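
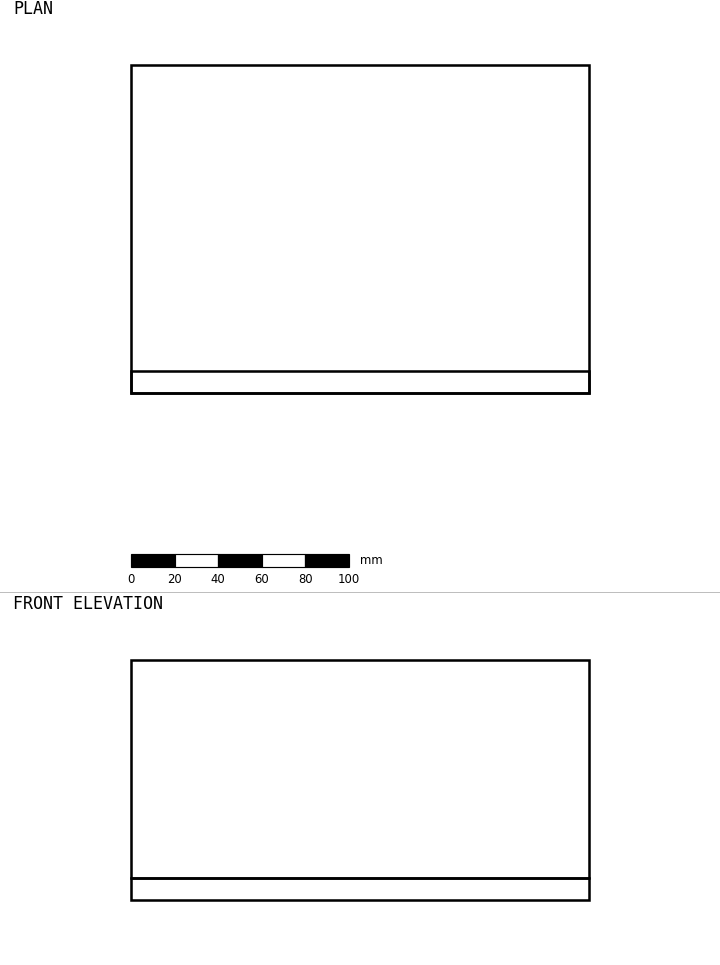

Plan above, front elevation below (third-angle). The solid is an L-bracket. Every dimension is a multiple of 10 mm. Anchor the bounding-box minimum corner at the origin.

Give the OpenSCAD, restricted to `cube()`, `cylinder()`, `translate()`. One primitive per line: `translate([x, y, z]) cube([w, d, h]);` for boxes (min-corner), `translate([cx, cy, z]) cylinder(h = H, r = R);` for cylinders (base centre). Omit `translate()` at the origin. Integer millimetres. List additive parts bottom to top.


cube([210, 150, 10]);
translate([0, 0, 10]) cube([210, 10, 100]);


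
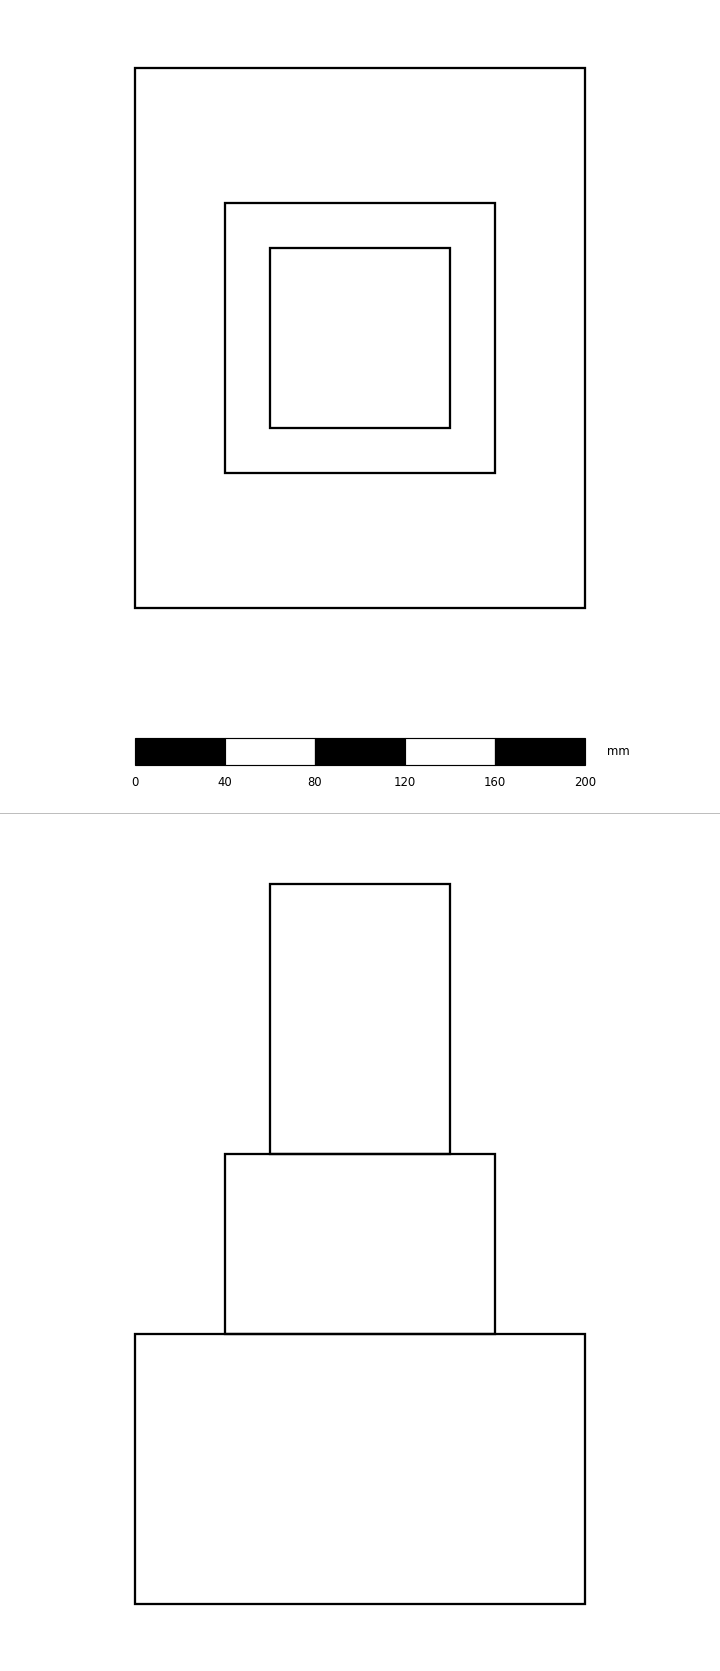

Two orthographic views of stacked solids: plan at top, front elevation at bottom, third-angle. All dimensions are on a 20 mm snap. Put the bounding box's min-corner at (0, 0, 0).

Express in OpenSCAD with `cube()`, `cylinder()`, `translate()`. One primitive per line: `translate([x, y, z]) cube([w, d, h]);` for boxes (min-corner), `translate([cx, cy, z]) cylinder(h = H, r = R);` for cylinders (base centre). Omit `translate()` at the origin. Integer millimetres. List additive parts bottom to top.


cube([200, 240, 120]);
translate([40, 60, 120]) cube([120, 120, 80]);
translate([60, 80, 200]) cube([80, 80, 120]);


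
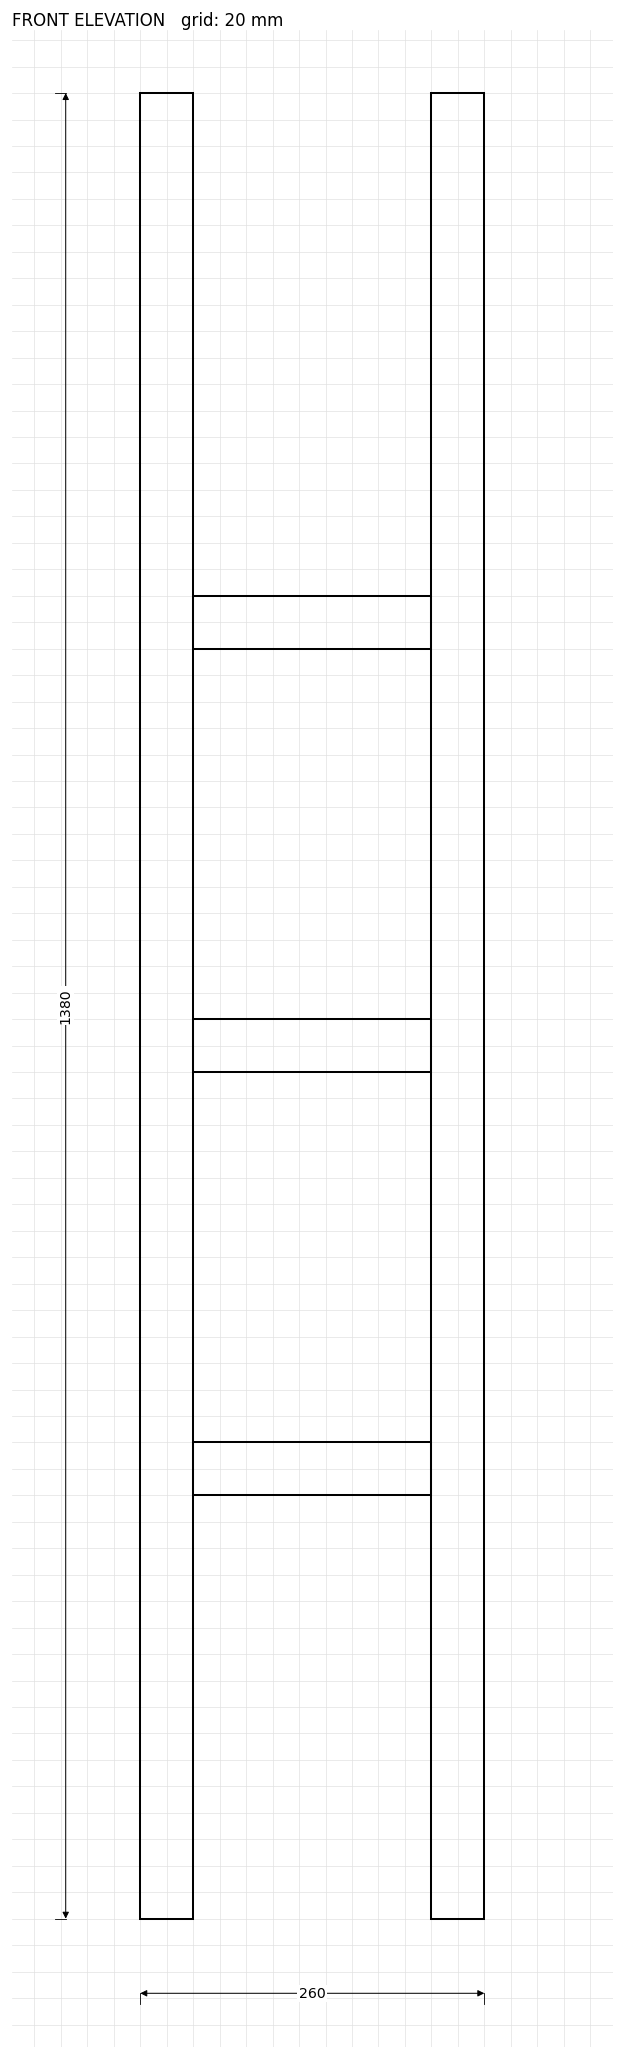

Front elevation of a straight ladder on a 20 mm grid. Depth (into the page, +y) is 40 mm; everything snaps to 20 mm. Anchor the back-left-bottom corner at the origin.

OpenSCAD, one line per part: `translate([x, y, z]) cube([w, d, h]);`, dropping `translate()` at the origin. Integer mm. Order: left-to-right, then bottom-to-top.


cube([40, 40, 1380]);
translate([40, 0, 320]) cube([180, 40, 40]);
translate([40, 0, 640]) cube([180, 40, 40]);
translate([40, 0, 960]) cube([180, 40, 40]);
translate([220, 0, 0]) cube([40, 40, 1380]);


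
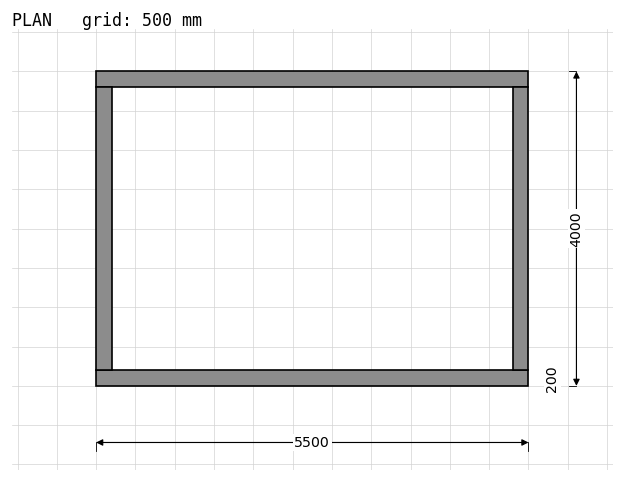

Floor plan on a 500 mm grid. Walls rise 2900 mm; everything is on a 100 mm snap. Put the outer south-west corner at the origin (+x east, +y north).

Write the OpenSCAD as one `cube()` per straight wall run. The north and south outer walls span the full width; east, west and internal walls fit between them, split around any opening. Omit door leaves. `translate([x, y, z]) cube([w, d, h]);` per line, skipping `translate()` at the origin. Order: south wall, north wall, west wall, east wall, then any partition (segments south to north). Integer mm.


cube([5500, 200, 2900]);
translate([0, 3800, 0]) cube([5500, 200, 2900]);
translate([0, 200, 0]) cube([200, 3600, 2900]);
translate([5300, 200, 0]) cube([200, 3600, 2900]);


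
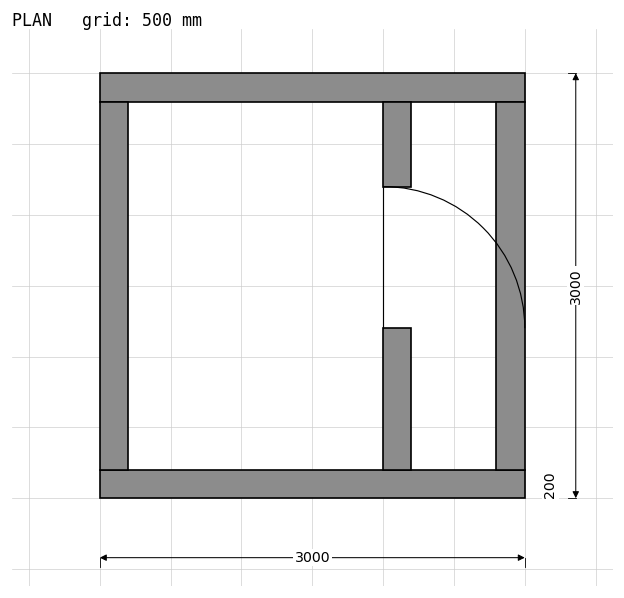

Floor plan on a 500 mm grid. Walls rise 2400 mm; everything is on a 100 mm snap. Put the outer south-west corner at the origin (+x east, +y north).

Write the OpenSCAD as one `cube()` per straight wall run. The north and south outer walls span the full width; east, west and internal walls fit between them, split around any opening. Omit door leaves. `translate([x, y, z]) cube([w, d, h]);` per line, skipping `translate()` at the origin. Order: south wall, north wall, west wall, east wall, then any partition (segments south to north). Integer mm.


cube([3000, 200, 2400]);
translate([0, 2800, 0]) cube([3000, 200, 2400]);
translate([0, 200, 0]) cube([200, 2600, 2400]);
translate([2800, 200, 0]) cube([200, 2600, 2400]);
translate([2000, 200, 0]) cube([200, 1000, 2400]);
translate([2000, 2200, 0]) cube([200, 600, 2400]);


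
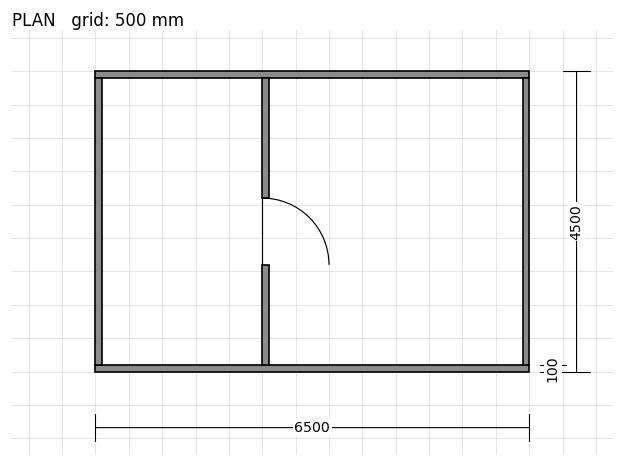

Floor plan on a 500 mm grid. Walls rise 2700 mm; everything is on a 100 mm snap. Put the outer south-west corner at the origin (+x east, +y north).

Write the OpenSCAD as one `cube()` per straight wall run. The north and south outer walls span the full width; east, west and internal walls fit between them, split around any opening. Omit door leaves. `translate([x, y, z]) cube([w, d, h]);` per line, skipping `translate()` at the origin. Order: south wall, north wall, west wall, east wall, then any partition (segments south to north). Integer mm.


cube([6500, 100, 2700]);
translate([0, 4400, 0]) cube([6500, 100, 2700]);
translate([0, 100, 0]) cube([100, 4300, 2700]);
translate([6400, 100, 0]) cube([100, 4300, 2700]);
translate([2500, 100, 0]) cube([100, 1500, 2700]);
translate([2500, 2600, 0]) cube([100, 1800, 2700]);


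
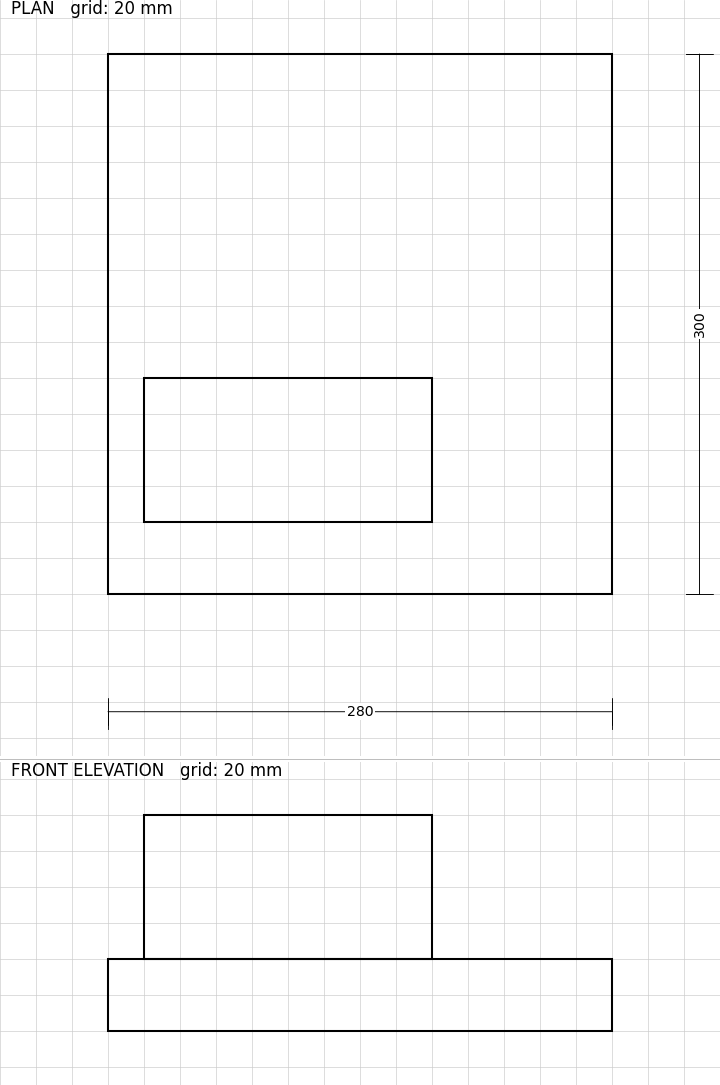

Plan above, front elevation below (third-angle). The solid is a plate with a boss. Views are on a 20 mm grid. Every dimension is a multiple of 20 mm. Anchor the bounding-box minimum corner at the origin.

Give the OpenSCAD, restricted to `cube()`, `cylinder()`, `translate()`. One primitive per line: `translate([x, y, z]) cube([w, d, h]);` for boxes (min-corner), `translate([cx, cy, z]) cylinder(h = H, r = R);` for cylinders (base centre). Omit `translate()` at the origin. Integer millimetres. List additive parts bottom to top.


cube([280, 300, 40]);
translate([20, 40, 40]) cube([160, 80, 80]);


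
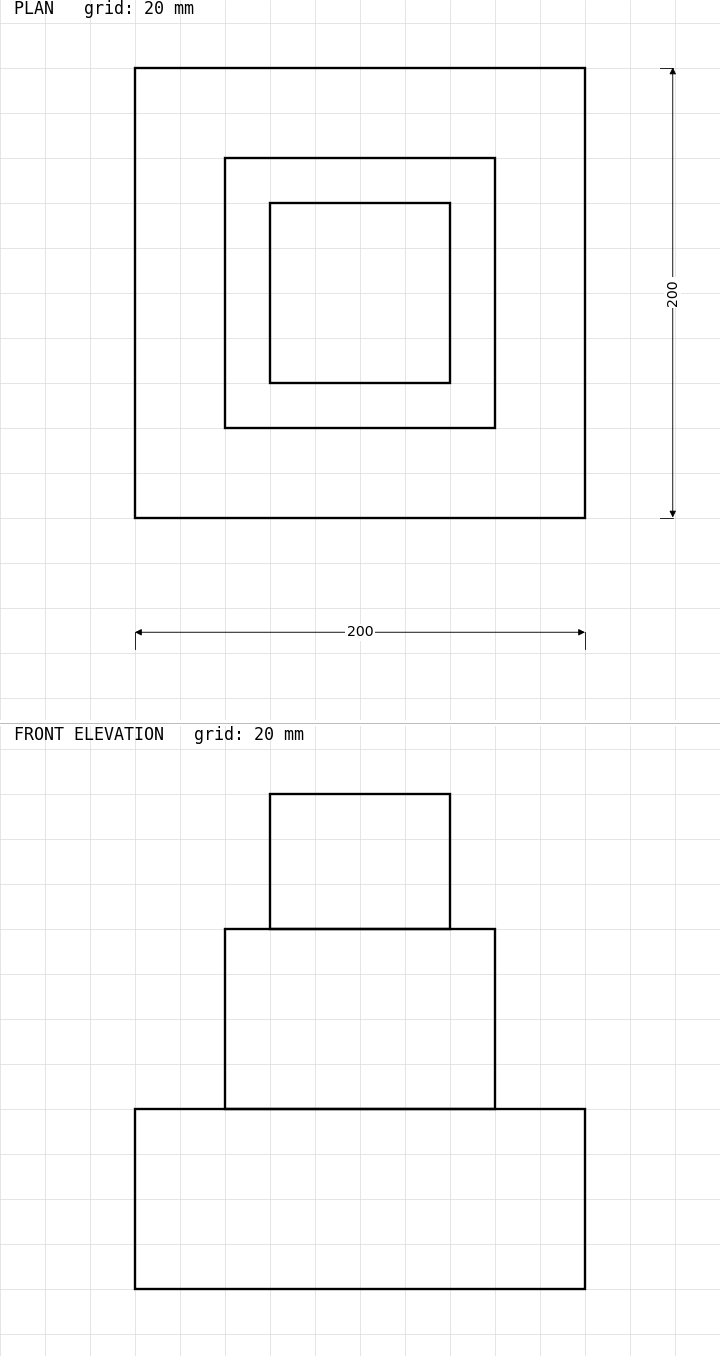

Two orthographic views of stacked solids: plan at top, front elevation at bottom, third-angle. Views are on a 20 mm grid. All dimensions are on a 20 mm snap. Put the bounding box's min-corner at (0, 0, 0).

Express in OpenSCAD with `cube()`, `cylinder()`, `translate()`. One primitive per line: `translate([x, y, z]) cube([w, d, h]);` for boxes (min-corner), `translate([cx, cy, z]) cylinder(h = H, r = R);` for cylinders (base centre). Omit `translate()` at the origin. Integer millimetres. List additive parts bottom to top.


cube([200, 200, 80]);
translate([40, 40, 80]) cube([120, 120, 80]);
translate([60, 60, 160]) cube([80, 80, 60]);


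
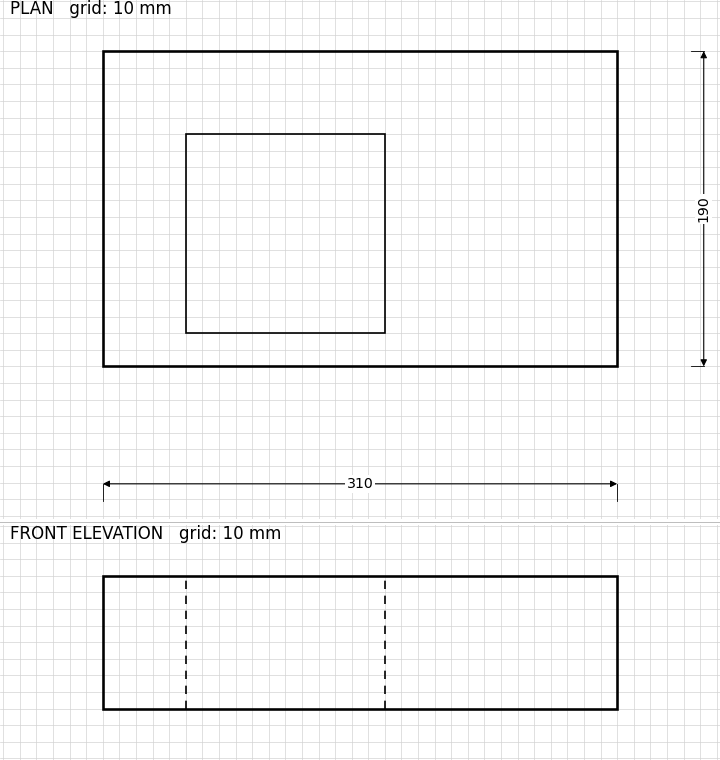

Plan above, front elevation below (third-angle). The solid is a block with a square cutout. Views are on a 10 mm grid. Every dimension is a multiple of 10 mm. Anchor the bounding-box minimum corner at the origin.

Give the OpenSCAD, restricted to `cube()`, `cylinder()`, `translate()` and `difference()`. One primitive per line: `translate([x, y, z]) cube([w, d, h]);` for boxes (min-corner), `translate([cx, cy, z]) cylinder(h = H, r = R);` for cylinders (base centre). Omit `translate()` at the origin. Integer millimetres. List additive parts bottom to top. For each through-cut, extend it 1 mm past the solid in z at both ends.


difference() {
  cube([310, 190, 80]);
  translate([50, 20, -1]) cube([120, 120, 82]);
}


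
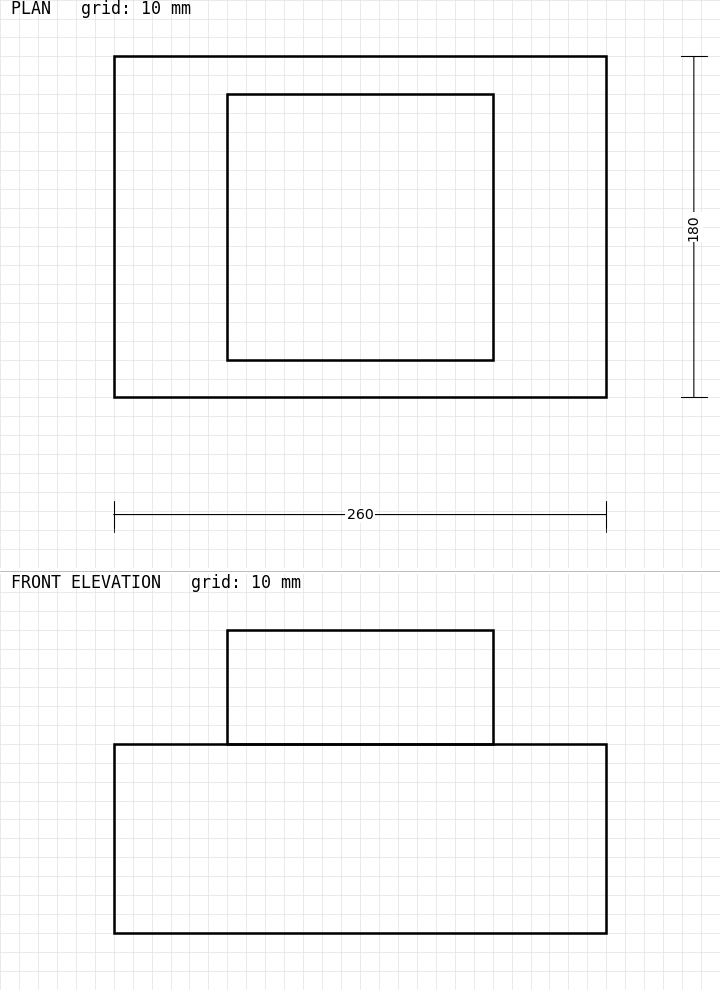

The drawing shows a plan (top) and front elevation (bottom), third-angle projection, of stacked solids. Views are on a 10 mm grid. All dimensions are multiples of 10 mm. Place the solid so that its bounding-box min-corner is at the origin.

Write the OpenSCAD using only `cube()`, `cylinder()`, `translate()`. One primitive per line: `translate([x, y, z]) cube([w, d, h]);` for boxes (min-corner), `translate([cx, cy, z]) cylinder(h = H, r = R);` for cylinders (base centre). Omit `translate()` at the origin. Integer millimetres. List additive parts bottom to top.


cube([260, 180, 100]);
translate([60, 20, 100]) cube([140, 140, 60]);


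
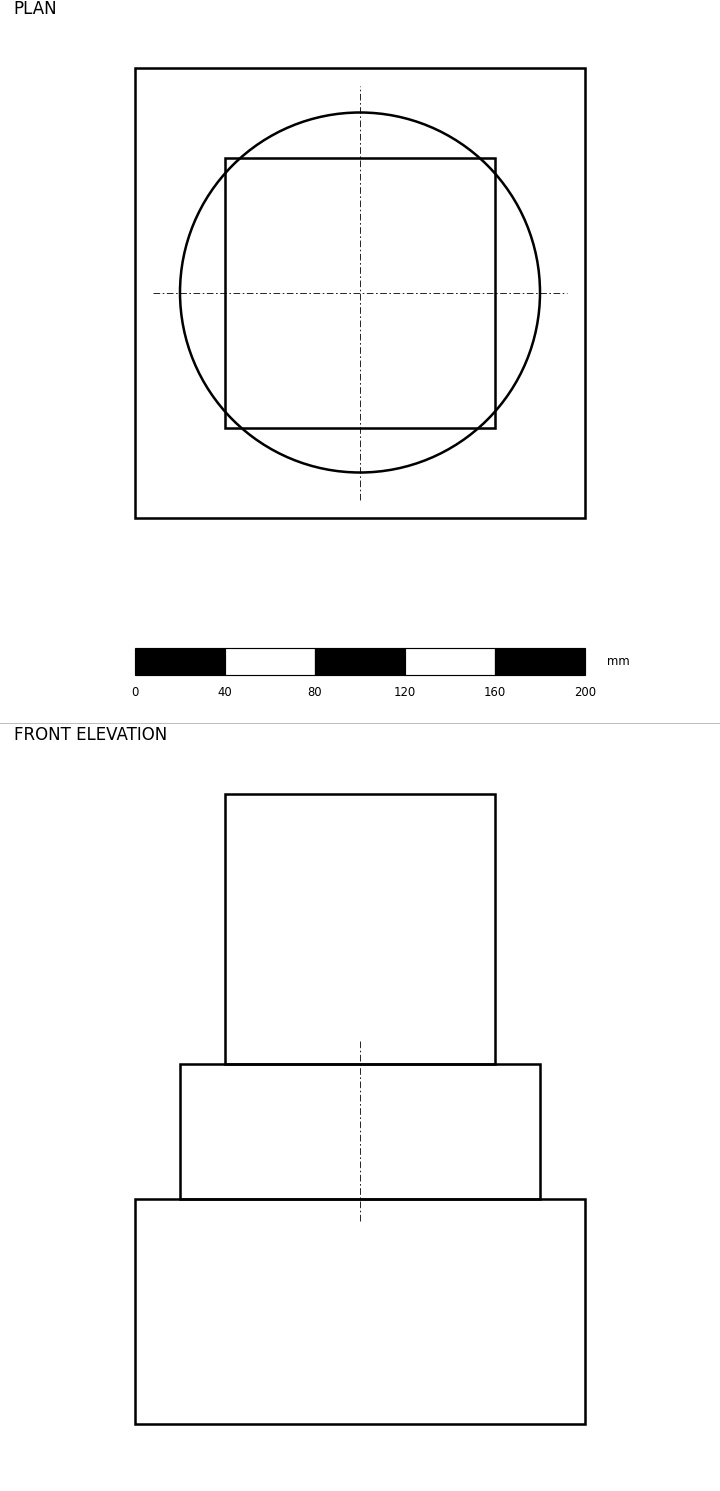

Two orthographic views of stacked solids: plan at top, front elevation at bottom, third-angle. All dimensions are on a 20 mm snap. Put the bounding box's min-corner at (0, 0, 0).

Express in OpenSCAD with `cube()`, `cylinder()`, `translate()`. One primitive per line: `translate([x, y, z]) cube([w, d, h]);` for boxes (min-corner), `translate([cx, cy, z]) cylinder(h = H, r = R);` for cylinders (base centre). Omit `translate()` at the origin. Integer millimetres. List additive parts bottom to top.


cube([200, 200, 100]);
translate([100, 100, 100]) cylinder(h = 60, r = 80);
translate([40, 40, 160]) cube([120, 120, 120]);


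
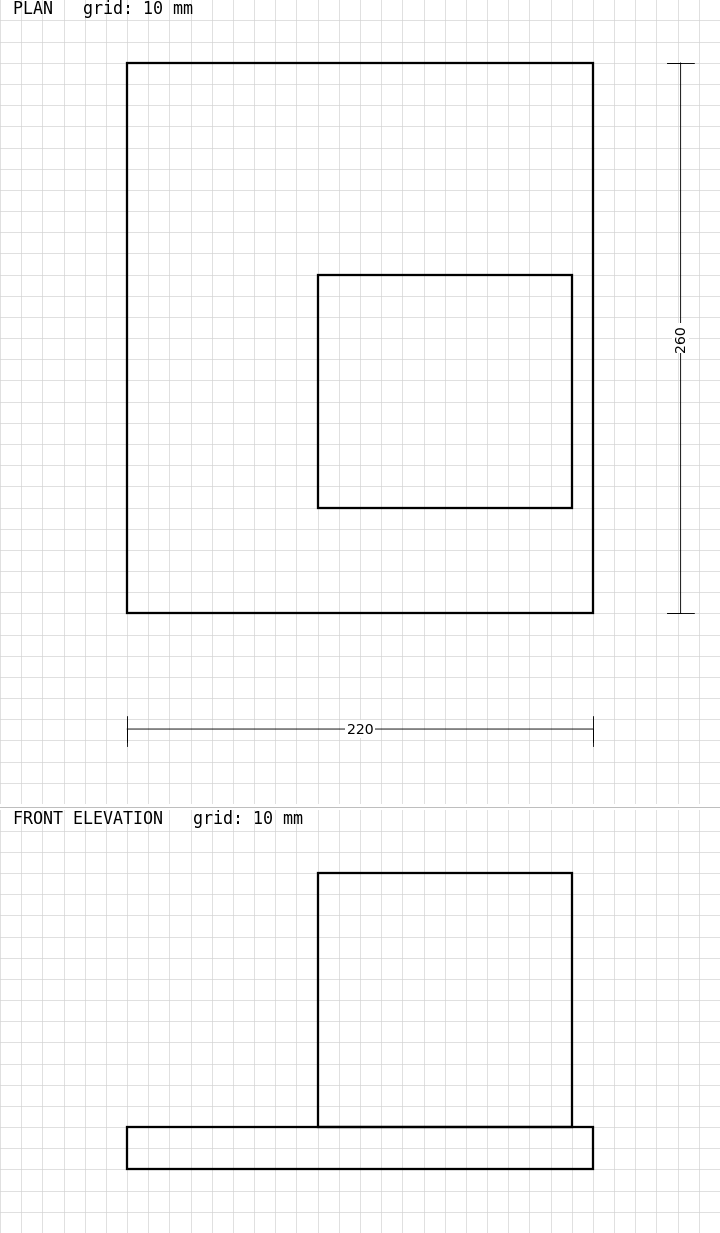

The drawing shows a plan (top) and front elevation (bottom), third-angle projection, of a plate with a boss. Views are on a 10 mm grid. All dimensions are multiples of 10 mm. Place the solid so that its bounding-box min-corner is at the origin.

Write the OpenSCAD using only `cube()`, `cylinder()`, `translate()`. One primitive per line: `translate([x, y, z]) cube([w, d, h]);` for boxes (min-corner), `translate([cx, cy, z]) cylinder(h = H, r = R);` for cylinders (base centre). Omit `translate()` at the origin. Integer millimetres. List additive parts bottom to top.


cube([220, 260, 20]);
translate([90, 50, 20]) cube([120, 110, 120]);


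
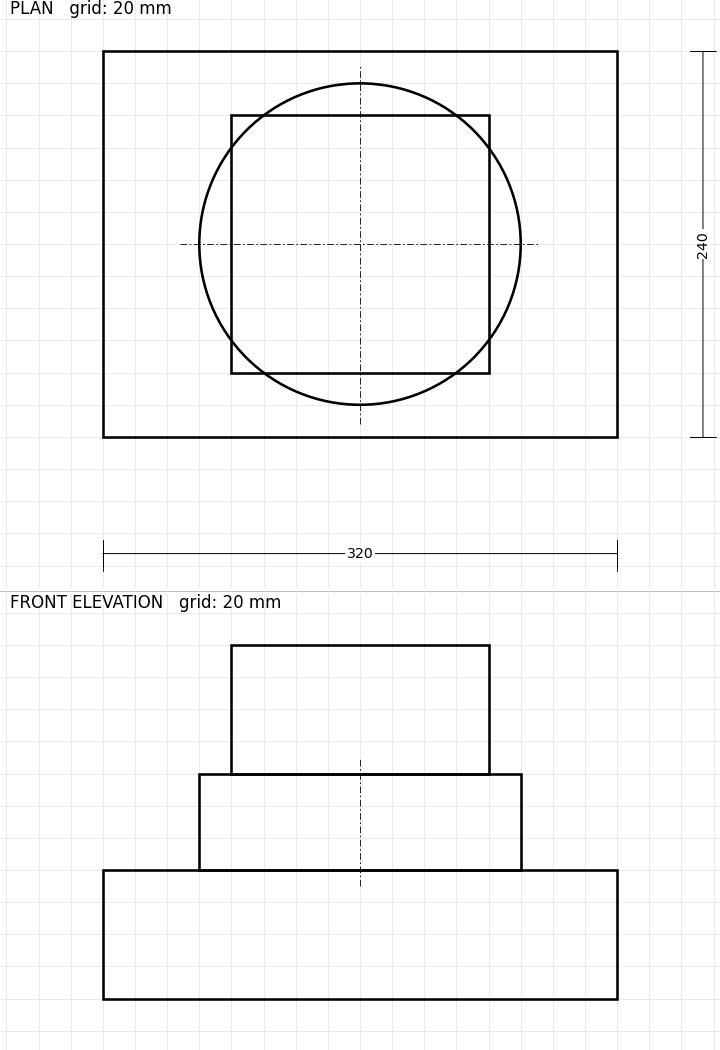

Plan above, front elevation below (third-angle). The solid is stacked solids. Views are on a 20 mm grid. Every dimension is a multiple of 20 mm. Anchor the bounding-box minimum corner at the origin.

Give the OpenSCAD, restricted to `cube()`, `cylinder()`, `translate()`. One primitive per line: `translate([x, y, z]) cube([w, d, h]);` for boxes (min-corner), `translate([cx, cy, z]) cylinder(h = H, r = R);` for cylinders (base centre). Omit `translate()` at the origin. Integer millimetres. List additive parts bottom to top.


cube([320, 240, 80]);
translate([160, 120, 80]) cylinder(h = 60, r = 100);
translate([80, 40, 140]) cube([160, 160, 80]);


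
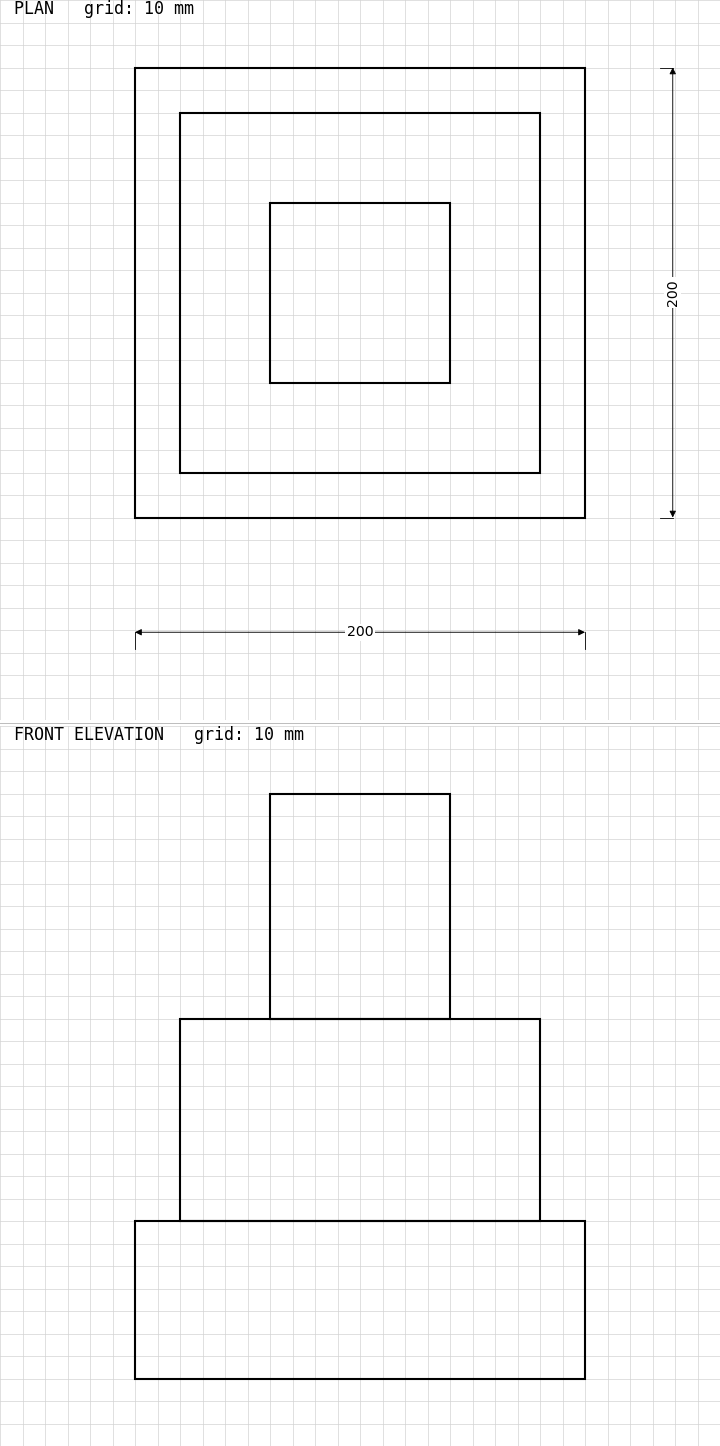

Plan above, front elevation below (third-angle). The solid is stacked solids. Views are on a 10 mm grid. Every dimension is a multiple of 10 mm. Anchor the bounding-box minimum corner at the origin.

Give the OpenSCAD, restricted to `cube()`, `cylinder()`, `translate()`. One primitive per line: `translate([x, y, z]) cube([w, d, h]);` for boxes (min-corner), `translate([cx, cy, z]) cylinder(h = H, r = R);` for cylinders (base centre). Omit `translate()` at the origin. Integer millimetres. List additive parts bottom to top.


cube([200, 200, 70]);
translate([20, 20, 70]) cube([160, 160, 90]);
translate([60, 60, 160]) cube([80, 80, 100]);


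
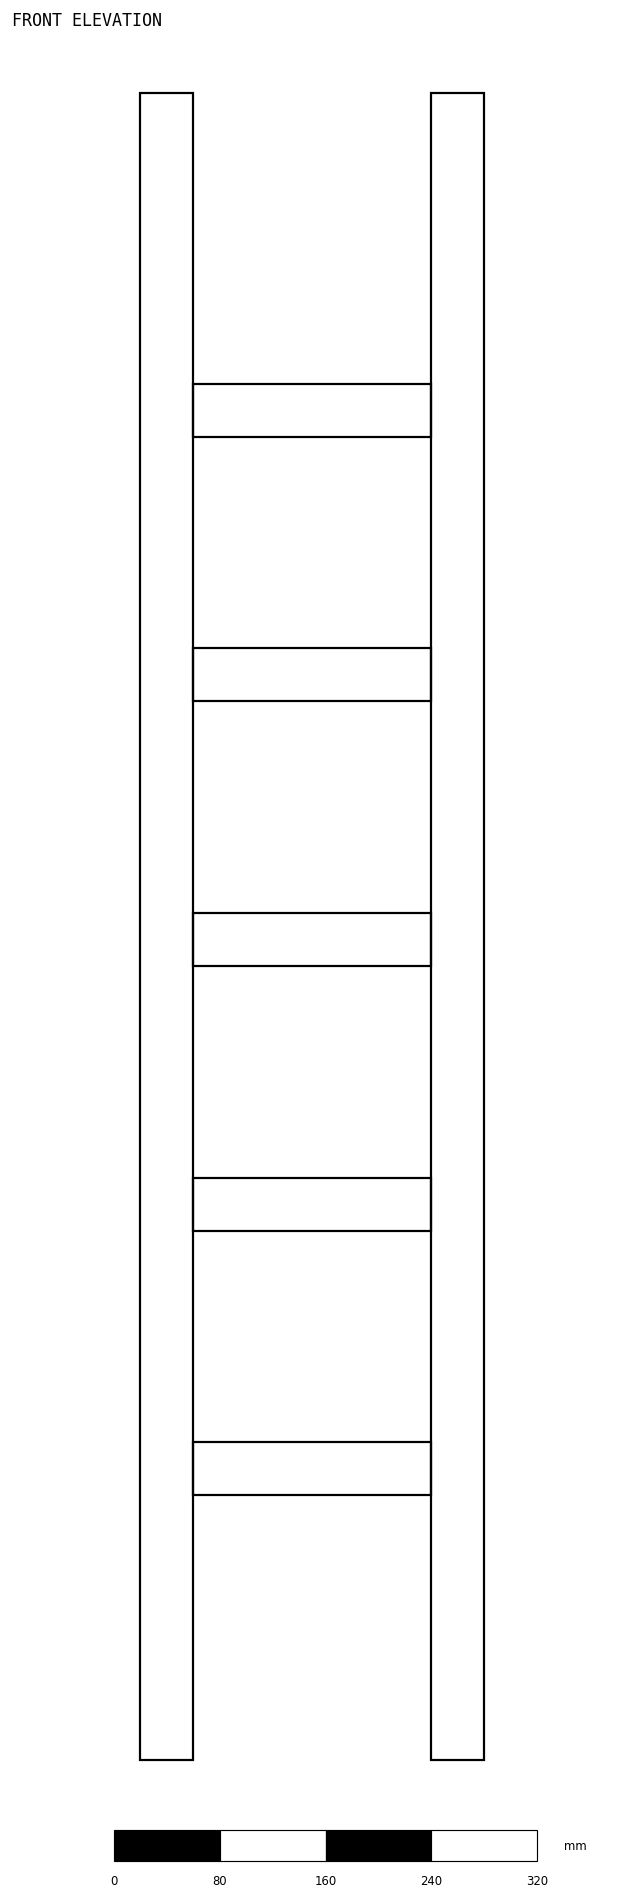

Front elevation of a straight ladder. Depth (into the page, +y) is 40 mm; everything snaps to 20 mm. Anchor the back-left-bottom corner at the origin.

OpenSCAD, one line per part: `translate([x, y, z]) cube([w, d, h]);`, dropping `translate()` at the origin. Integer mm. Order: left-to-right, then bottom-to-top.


cube([40, 40, 1260]);
translate([40, 0, 200]) cube([180, 40, 40]);
translate([40, 0, 400]) cube([180, 40, 40]);
translate([40, 0, 600]) cube([180, 40, 40]);
translate([40, 0, 800]) cube([180, 40, 40]);
translate([40, 0, 1000]) cube([180, 40, 40]);
translate([220, 0, 0]) cube([40, 40, 1260]);


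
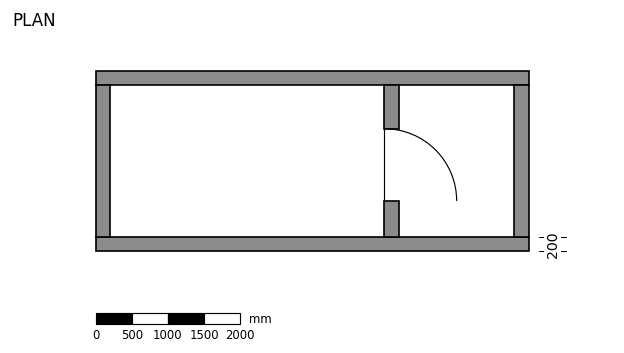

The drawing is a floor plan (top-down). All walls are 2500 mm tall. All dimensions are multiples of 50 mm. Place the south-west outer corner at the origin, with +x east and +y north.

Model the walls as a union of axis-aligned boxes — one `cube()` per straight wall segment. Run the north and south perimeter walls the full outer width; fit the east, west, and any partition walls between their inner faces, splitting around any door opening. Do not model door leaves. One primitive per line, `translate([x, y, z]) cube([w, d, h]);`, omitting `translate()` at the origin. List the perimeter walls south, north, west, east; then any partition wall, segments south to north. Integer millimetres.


cube([6000, 200, 2500]);
translate([0, 2300, 0]) cube([6000, 200, 2500]);
translate([0, 200, 0]) cube([200, 2100, 2500]);
translate([5800, 200, 0]) cube([200, 2100, 2500]);
translate([4000, 200, 0]) cube([200, 500, 2500]);
translate([4000, 1700, 0]) cube([200, 600, 2500]);


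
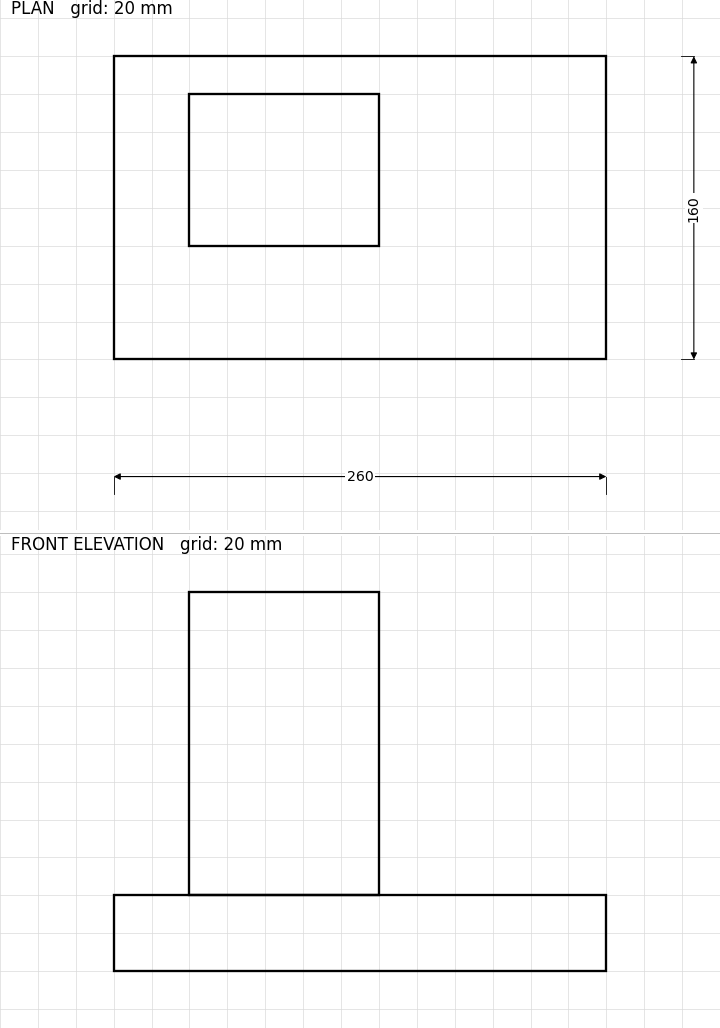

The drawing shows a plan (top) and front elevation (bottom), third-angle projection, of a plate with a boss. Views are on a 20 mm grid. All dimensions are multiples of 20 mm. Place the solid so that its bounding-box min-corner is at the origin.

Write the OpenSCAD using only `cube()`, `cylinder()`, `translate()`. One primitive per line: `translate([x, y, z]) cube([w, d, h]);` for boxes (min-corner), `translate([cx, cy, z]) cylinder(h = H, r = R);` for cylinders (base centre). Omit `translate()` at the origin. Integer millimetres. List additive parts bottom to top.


cube([260, 160, 40]);
translate([40, 60, 40]) cube([100, 80, 160]);


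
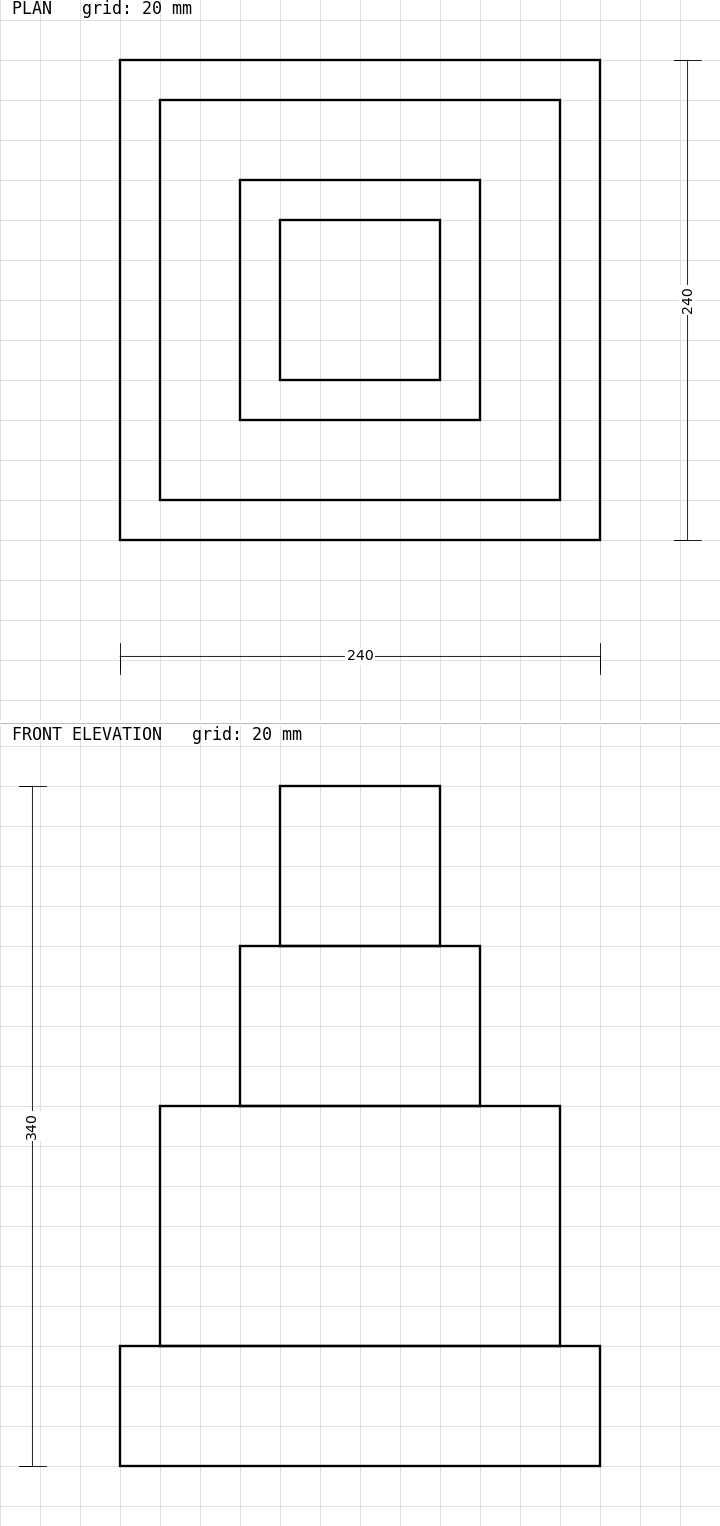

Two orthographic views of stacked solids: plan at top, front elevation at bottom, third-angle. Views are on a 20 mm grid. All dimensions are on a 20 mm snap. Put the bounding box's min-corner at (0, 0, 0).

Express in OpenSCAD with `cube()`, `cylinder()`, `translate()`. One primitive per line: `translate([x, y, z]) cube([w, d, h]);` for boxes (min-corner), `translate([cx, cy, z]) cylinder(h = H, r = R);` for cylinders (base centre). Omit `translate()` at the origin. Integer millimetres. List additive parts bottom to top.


cube([240, 240, 60]);
translate([20, 20, 60]) cube([200, 200, 120]);
translate([60, 60, 180]) cube([120, 120, 80]);
translate([80, 80, 260]) cube([80, 80, 80]);


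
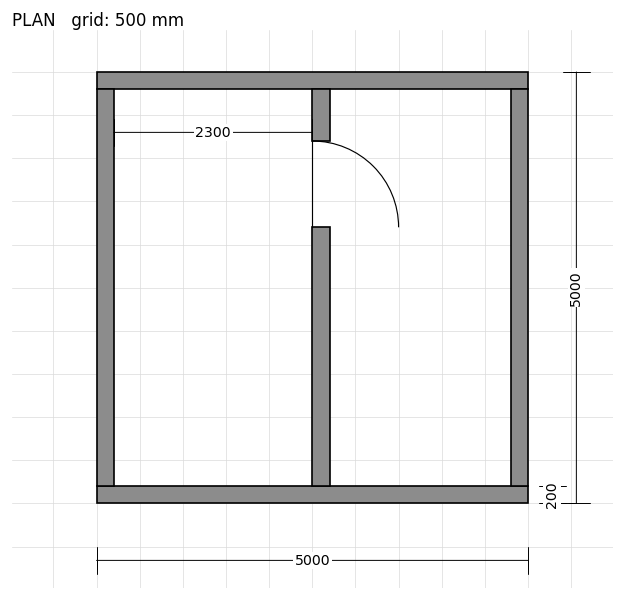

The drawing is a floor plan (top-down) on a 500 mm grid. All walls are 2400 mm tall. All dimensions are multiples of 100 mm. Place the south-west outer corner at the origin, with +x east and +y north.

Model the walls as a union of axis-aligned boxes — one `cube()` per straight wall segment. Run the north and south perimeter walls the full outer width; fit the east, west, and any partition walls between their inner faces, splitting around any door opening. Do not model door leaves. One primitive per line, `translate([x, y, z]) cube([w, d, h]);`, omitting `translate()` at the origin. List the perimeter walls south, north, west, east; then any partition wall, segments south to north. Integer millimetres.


cube([5000, 200, 2400]);
translate([0, 4800, 0]) cube([5000, 200, 2400]);
translate([0, 200, 0]) cube([200, 4600, 2400]);
translate([4800, 200, 0]) cube([200, 4600, 2400]);
translate([2500, 200, 0]) cube([200, 3000, 2400]);
translate([2500, 4200, 0]) cube([200, 600, 2400]);


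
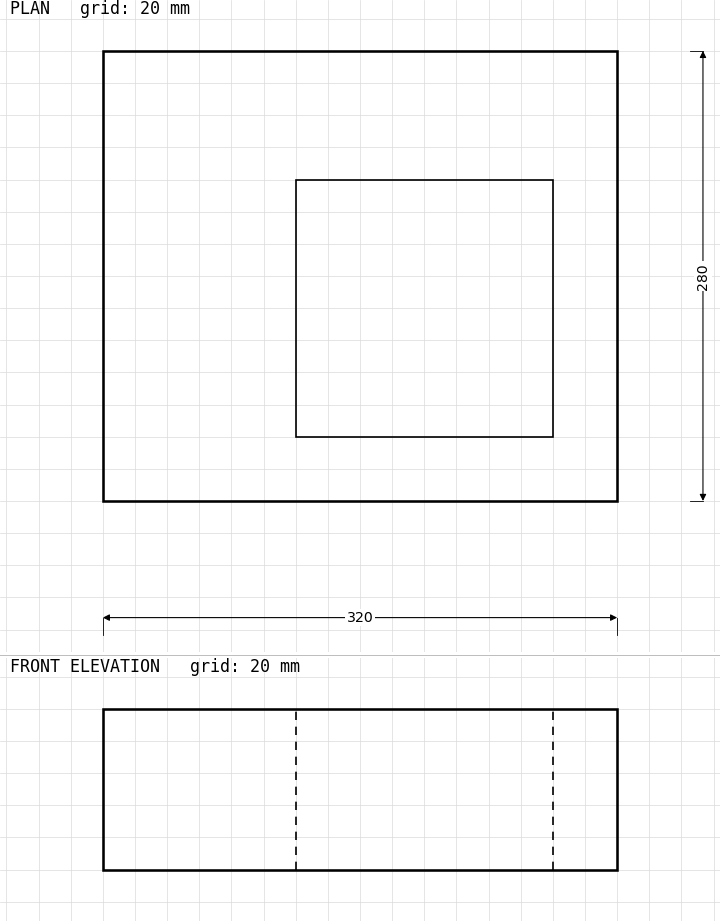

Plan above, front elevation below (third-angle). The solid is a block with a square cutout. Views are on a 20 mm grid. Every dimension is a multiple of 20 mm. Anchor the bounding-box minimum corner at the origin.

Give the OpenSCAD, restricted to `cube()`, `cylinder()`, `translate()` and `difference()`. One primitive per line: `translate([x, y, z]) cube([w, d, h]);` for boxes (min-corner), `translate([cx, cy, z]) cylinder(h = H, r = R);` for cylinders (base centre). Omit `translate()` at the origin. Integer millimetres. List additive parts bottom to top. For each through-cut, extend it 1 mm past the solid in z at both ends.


difference() {
  cube([320, 280, 100]);
  translate([120, 40, -1]) cube([160, 160, 102]);
}


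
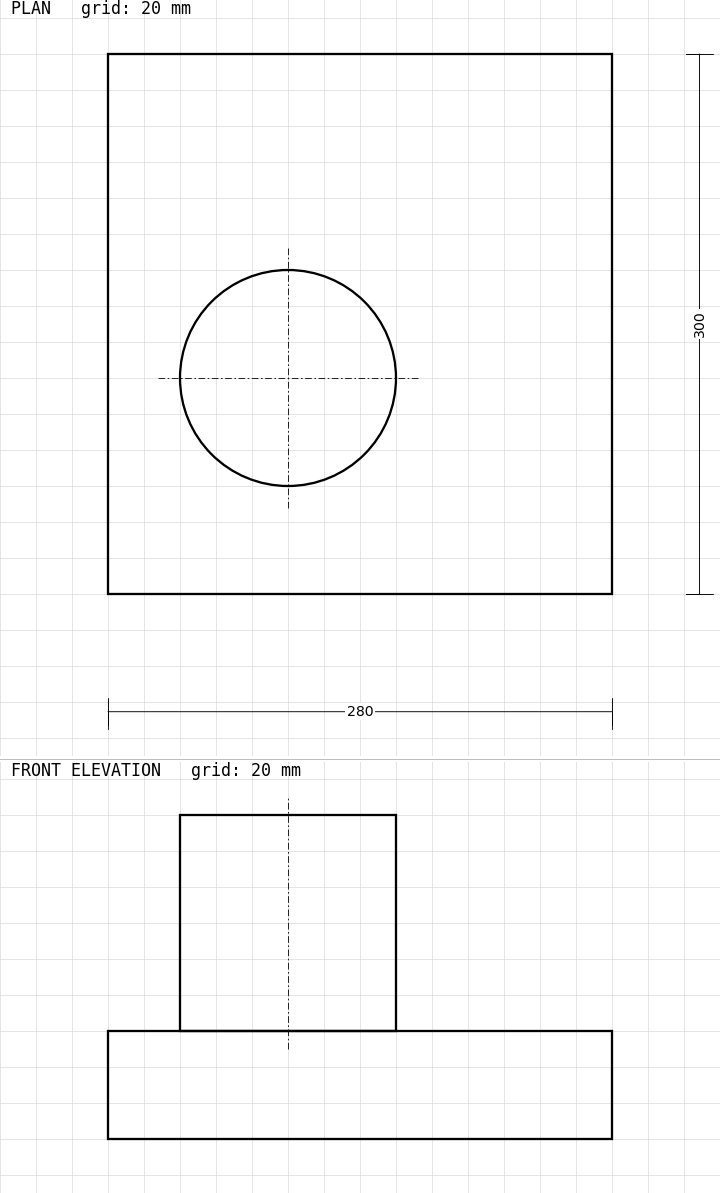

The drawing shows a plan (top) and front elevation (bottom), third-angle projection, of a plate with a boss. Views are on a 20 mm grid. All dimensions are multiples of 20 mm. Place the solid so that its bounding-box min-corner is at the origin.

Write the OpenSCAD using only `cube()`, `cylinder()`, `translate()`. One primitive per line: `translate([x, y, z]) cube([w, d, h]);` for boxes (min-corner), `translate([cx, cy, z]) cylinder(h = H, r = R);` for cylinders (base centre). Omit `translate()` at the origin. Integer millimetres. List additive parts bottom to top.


cube([280, 300, 60]);
translate([100, 120, 60]) cylinder(h = 120, r = 60);


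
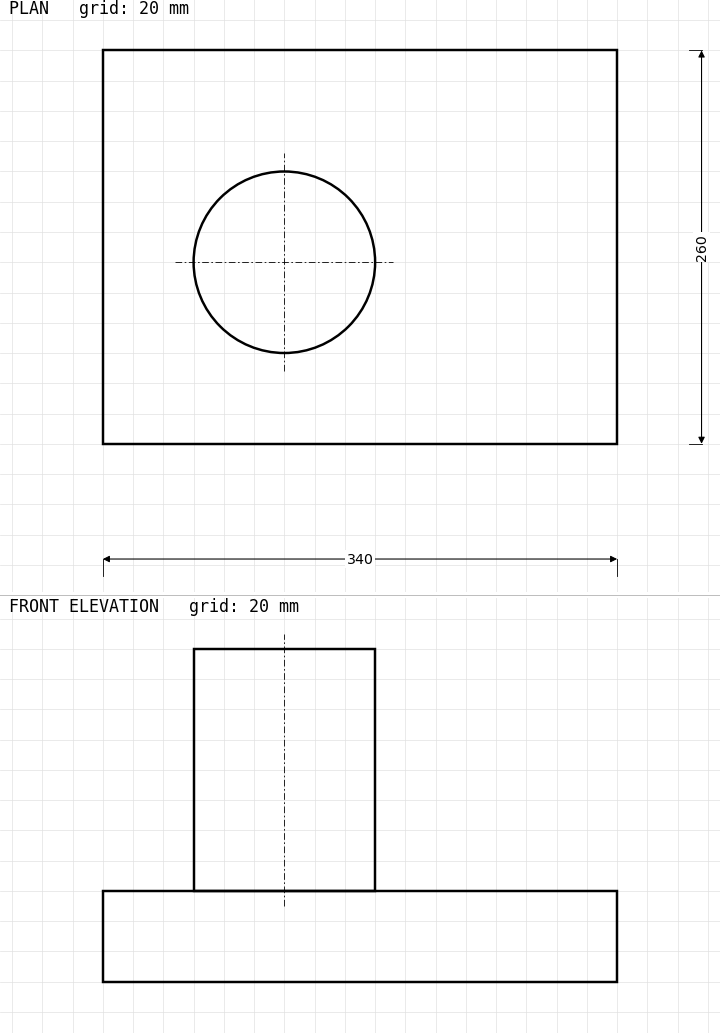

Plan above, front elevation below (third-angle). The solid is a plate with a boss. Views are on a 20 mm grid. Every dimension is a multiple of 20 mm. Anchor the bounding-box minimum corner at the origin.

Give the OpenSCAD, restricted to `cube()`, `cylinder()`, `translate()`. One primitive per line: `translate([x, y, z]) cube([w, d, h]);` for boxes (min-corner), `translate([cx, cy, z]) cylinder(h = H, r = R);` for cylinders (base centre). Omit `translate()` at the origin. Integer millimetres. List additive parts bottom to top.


cube([340, 260, 60]);
translate([120, 120, 60]) cylinder(h = 160, r = 60);


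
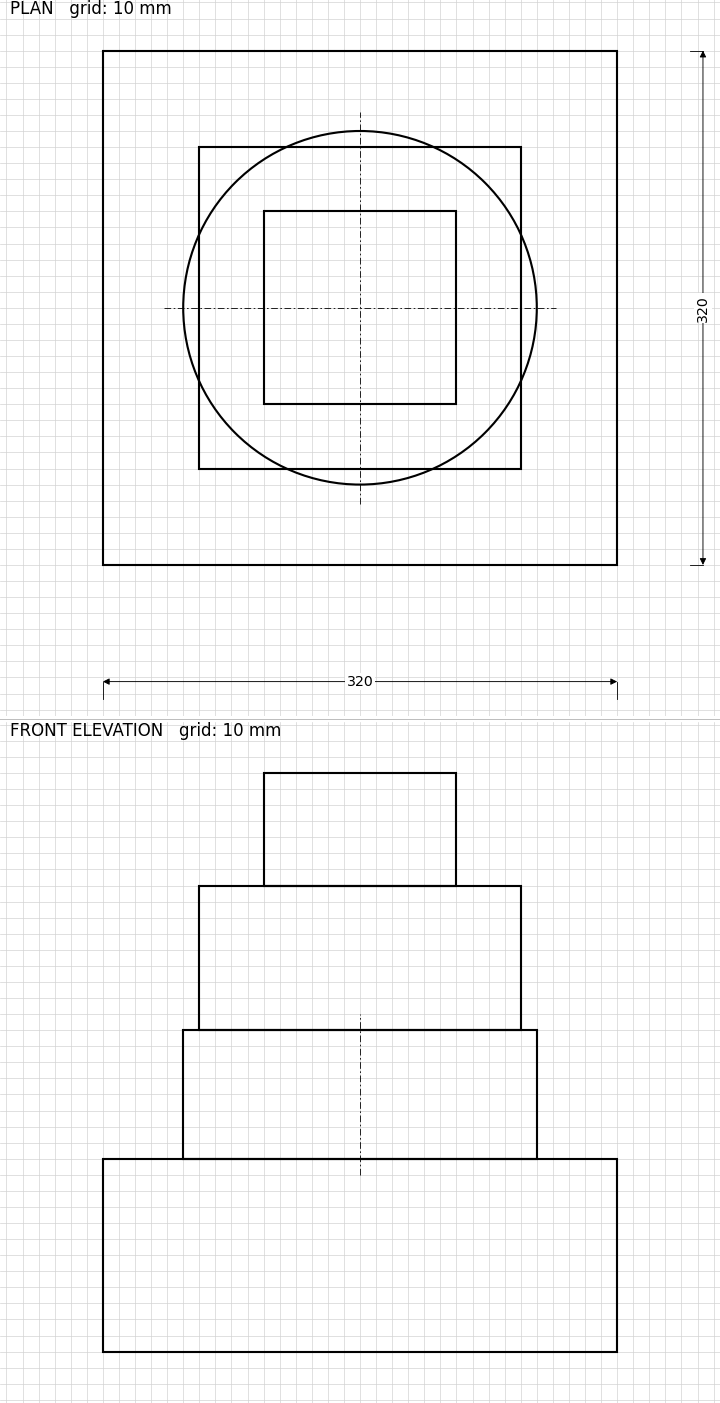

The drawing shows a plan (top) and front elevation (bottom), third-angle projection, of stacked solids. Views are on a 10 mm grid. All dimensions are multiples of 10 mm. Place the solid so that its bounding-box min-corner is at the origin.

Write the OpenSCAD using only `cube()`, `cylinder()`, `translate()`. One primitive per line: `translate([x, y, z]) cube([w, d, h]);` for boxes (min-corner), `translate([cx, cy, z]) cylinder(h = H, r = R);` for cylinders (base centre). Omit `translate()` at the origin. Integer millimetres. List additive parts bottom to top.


cube([320, 320, 120]);
translate([160, 160, 120]) cylinder(h = 80, r = 110);
translate([60, 60, 200]) cube([200, 200, 90]);
translate([100, 100, 290]) cube([120, 120, 70]);


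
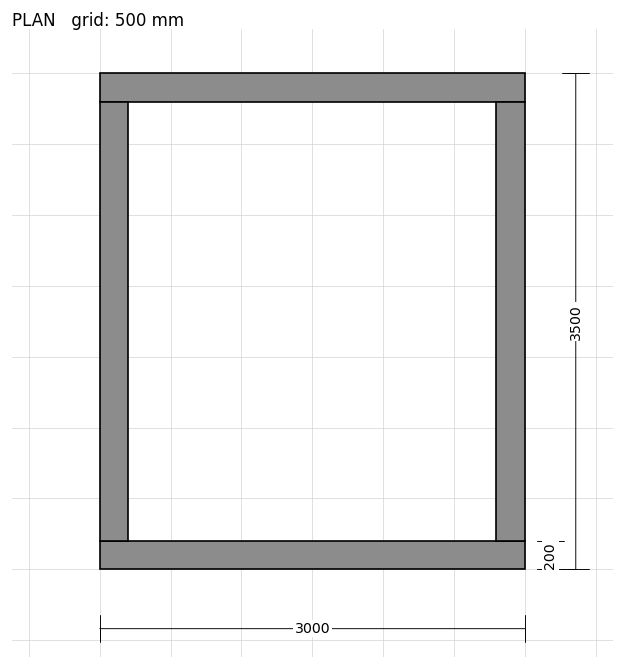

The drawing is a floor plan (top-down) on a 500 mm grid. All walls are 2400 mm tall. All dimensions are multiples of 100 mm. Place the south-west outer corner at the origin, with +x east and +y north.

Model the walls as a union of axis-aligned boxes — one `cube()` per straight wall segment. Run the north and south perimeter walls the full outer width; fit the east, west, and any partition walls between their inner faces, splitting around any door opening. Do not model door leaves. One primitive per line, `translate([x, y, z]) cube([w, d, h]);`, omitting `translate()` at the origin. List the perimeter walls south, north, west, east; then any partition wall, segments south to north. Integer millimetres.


cube([3000, 200, 2400]);
translate([0, 3300, 0]) cube([3000, 200, 2400]);
translate([0, 200, 0]) cube([200, 3100, 2400]);
translate([2800, 200, 0]) cube([200, 3100, 2400]);


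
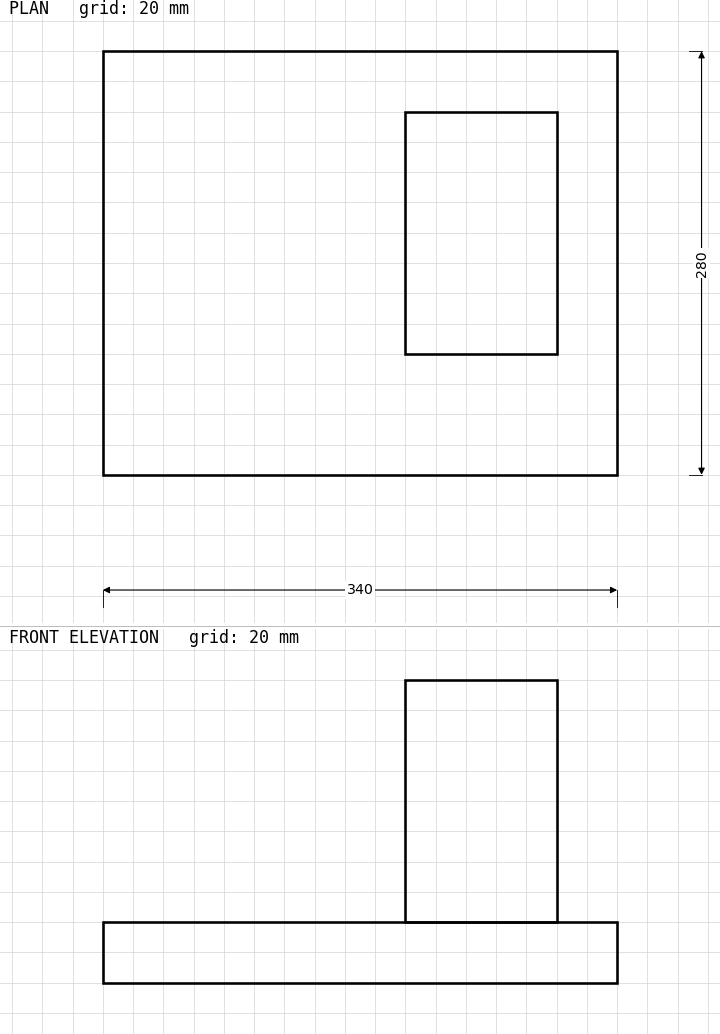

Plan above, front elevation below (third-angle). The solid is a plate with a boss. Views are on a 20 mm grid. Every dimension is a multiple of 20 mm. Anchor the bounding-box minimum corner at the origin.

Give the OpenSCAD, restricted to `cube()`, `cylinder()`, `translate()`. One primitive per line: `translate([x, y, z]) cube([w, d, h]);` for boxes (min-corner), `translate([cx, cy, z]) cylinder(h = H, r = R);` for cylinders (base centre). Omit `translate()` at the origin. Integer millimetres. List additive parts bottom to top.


cube([340, 280, 40]);
translate([200, 80, 40]) cube([100, 160, 160]);


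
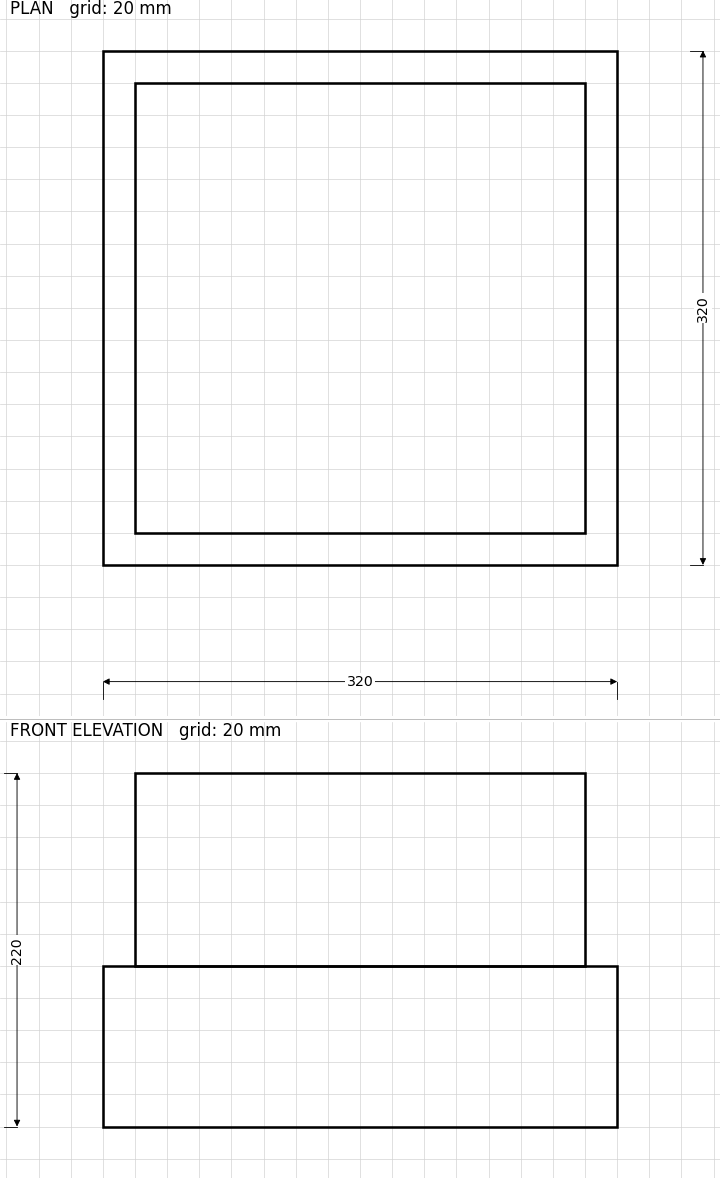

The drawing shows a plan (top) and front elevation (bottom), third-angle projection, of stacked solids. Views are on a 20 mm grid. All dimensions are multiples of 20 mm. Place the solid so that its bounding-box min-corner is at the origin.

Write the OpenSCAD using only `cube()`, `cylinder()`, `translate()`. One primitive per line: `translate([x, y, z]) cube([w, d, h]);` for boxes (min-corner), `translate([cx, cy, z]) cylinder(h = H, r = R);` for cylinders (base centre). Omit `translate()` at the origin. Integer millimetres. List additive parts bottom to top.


cube([320, 320, 100]);
translate([20, 20, 100]) cube([280, 280, 120]);


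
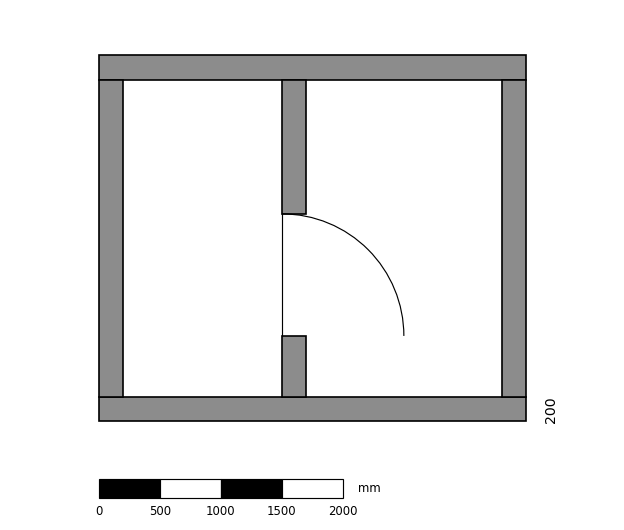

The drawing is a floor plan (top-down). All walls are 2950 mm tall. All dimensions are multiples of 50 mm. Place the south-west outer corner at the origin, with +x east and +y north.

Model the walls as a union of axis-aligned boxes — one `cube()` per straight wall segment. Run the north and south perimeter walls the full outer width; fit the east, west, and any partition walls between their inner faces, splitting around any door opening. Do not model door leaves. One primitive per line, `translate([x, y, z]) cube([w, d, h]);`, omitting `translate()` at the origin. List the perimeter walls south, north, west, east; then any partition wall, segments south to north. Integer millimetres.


cube([3500, 200, 2950]);
translate([0, 2800, 0]) cube([3500, 200, 2950]);
translate([0, 200, 0]) cube([200, 2600, 2950]);
translate([3300, 200, 0]) cube([200, 2600, 2950]);
translate([1500, 200, 0]) cube([200, 500, 2950]);
translate([1500, 1700, 0]) cube([200, 1100, 2950]);


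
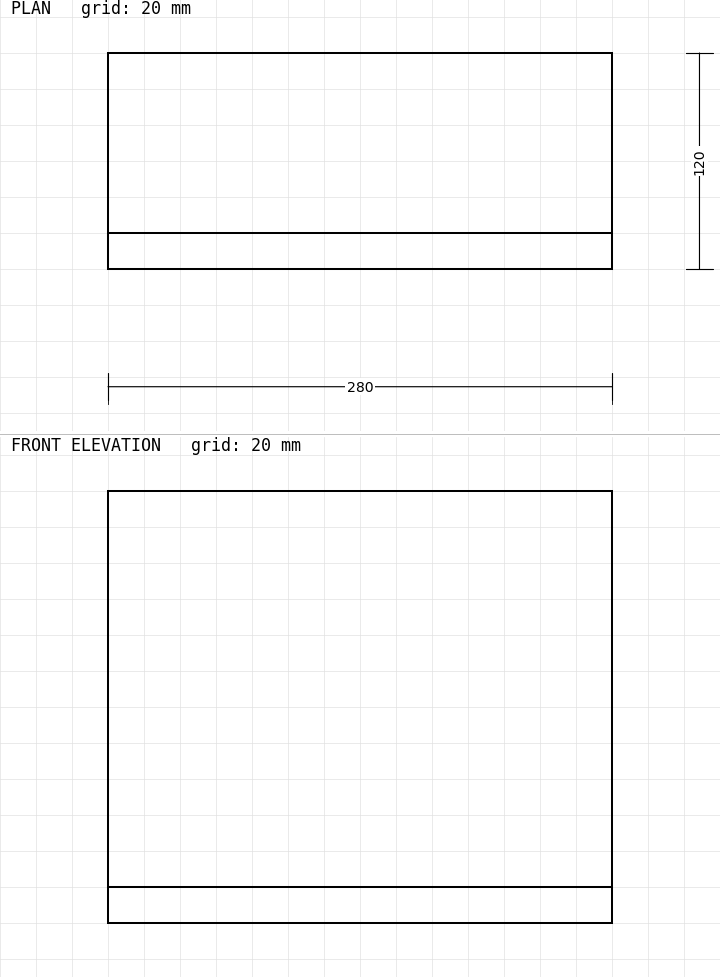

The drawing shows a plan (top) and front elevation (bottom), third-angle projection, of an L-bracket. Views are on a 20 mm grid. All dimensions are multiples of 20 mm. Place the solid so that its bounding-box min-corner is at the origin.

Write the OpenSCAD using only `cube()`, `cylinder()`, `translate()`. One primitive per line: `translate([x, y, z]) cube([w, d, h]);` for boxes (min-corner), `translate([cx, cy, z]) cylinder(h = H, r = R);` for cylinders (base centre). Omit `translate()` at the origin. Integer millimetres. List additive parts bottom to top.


cube([280, 120, 20]);
translate([0, 0, 20]) cube([280, 20, 220]);


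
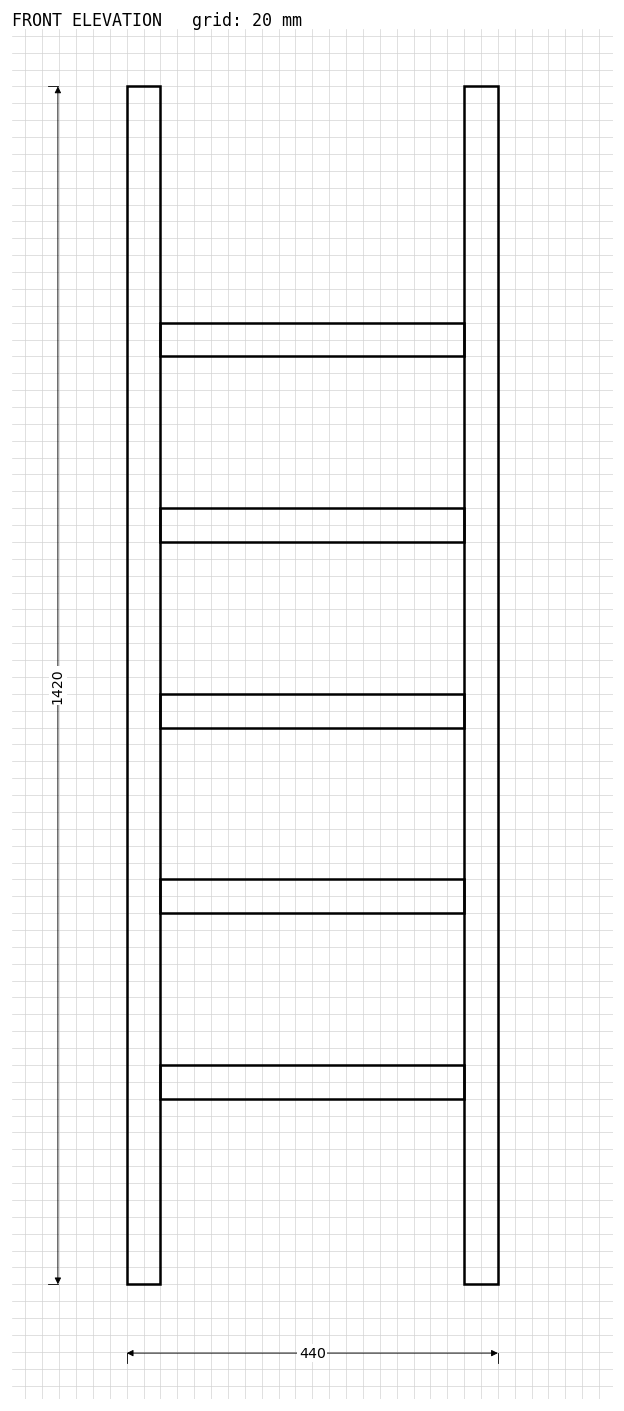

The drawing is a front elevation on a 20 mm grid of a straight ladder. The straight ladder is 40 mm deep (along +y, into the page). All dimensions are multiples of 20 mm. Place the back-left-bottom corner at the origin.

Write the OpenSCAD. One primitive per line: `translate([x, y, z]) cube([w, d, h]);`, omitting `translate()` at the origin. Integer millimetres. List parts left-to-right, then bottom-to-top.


cube([40, 40, 1420]);
translate([40, 0, 220]) cube([360, 40, 40]);
translate([40, 0, 440]) cube([360, 40, 40]);
translate([40, 0, 660]) cube([360, 40, 40]);
translate([40, 0, 880]) cube([360, 40, 40]);
translate([40, 0, 1100]) cube([360, 40, 40]);
translate([400, 0, 0]) cube([40, 40, 1420]);


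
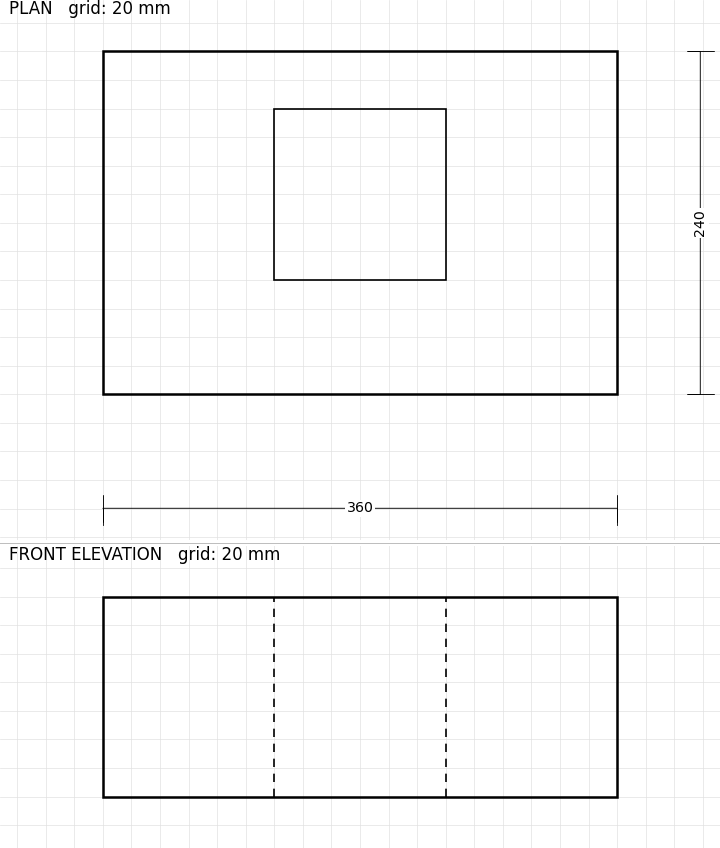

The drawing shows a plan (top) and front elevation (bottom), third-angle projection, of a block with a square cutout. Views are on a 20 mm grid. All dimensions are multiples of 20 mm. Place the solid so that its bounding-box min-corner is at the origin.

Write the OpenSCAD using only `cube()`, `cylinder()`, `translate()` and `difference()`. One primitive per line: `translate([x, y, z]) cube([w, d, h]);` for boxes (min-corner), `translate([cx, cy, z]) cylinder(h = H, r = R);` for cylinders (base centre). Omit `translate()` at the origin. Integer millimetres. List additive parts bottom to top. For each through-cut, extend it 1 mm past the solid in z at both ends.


difference() {
  cube([360, 240, 140]);
  translate([120, 80, -1]) cube([120, 120, 142]);
}


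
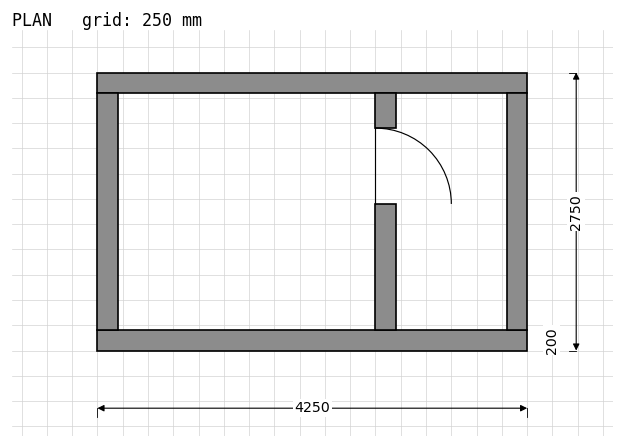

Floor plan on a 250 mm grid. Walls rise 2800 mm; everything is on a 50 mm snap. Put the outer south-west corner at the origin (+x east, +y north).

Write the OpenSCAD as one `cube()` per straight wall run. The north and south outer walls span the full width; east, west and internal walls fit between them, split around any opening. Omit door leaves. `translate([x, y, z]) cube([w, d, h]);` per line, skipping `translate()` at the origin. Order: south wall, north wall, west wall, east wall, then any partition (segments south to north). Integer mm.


cube([4250, 200, 2800]);
translate([0, 2550, 0]) cube([4250, 200, 2800]);
translate([0, 200, 0]) cube([200, 2350, 2800]);
translate([4050, 200, 0]) cube([200, 2350, 2800]);
translate([2750, 200, 0]) cube([200, 1250, 2800]);
translate([2750, 2200, 0]) cube([200, 350, 2800]);


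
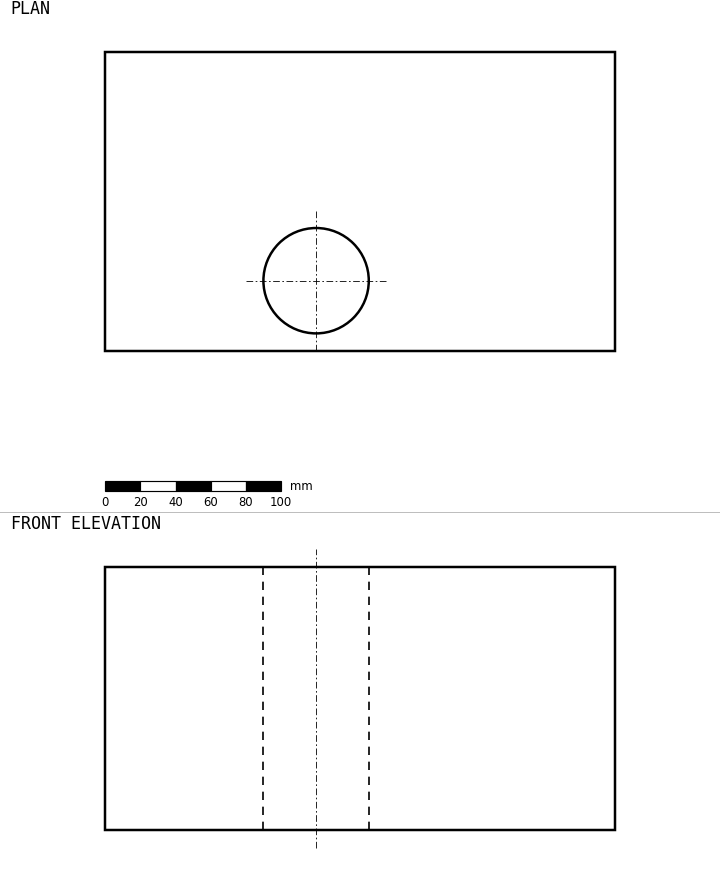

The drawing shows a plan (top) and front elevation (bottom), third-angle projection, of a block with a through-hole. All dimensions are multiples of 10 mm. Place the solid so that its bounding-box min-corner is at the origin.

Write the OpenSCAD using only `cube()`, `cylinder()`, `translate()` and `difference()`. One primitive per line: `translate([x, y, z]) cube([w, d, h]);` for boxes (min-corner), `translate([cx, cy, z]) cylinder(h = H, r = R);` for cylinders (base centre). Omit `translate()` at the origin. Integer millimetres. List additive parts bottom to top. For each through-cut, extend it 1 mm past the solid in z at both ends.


difference() {
  cube([290, 170, 150]);
  translate([120, 40, -1]) cylinder(h = 152, r = 30);
}
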